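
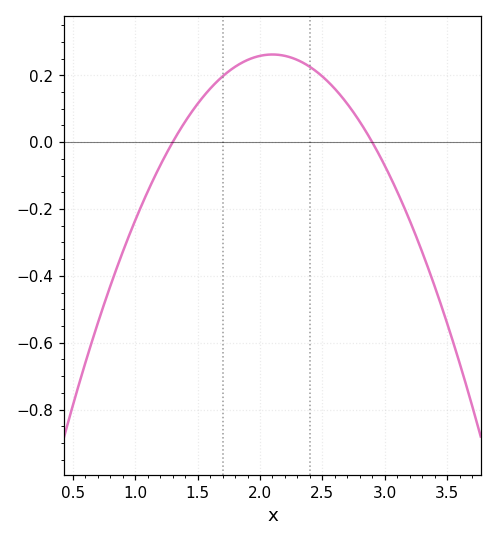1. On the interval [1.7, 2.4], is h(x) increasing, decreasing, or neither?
neither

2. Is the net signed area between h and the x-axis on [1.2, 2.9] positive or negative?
positive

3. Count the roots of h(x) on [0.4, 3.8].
2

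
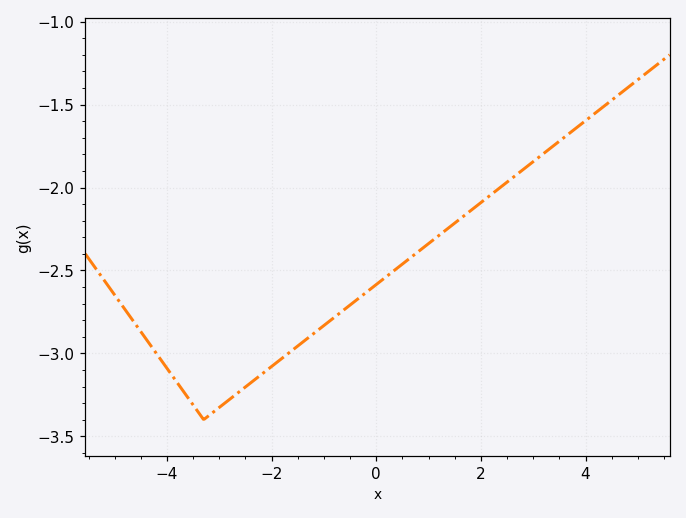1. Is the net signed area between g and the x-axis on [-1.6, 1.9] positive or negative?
negative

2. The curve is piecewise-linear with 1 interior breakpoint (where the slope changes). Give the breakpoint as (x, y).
(-3.3, -3.4)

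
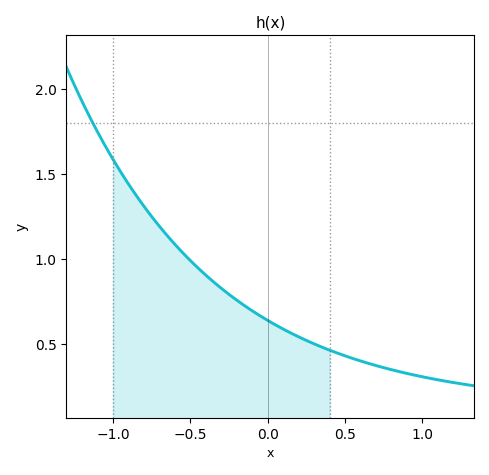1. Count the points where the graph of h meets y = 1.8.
1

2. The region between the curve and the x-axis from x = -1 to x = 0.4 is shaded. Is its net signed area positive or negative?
positive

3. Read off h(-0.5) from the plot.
1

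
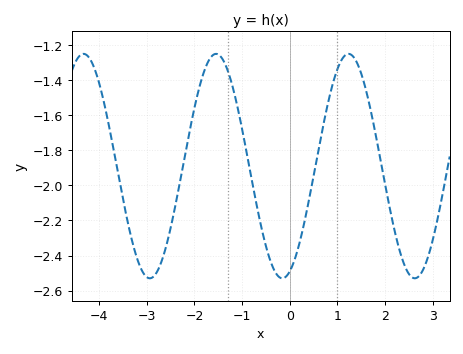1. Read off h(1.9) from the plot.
-1.85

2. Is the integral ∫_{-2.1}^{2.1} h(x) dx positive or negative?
negative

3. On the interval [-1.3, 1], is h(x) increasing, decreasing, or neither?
neither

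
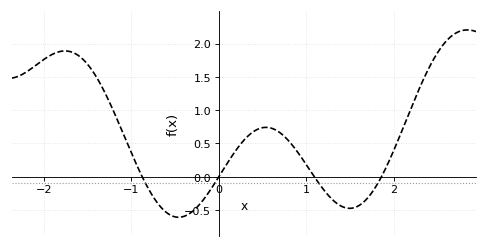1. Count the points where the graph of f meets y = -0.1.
4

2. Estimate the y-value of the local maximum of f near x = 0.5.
0.742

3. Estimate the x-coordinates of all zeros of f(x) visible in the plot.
-0.876, 0, 1.09, 1.86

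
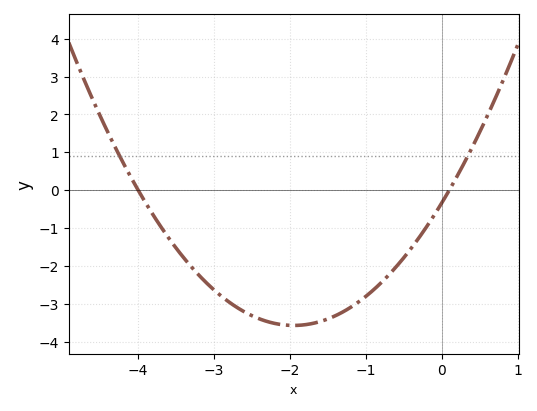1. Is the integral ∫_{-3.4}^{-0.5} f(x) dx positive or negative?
negative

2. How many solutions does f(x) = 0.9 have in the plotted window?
2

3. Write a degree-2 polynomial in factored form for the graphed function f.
y = 0.85(x + 4)(x - 0.1)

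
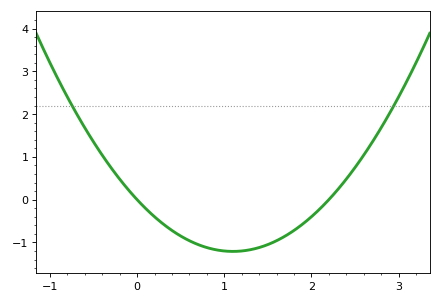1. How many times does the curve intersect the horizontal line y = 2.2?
2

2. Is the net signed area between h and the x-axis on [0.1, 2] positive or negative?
negative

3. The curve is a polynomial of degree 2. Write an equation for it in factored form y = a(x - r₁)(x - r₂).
y = 1(x - 0)(x - 2.2)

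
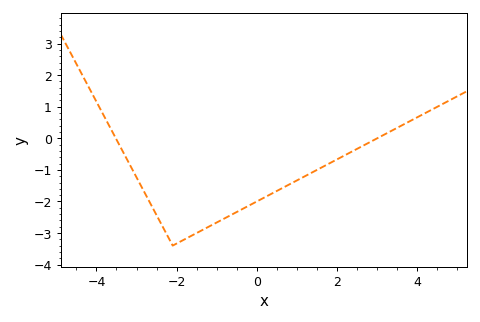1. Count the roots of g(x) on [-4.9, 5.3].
2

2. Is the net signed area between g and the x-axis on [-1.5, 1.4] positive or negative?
negative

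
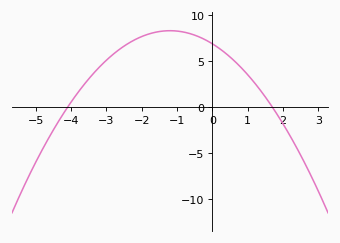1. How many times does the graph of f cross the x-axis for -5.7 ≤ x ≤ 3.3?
2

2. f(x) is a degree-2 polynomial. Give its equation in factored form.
y = -0.99(x + 4.1)(x - 1.7)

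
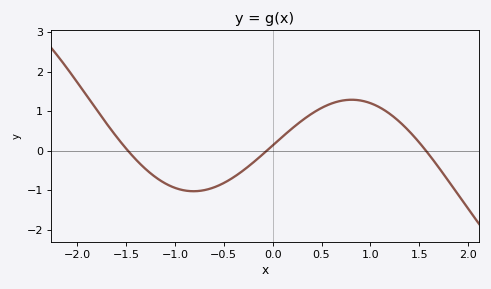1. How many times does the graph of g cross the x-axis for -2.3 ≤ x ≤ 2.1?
3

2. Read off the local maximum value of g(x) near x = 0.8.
1.29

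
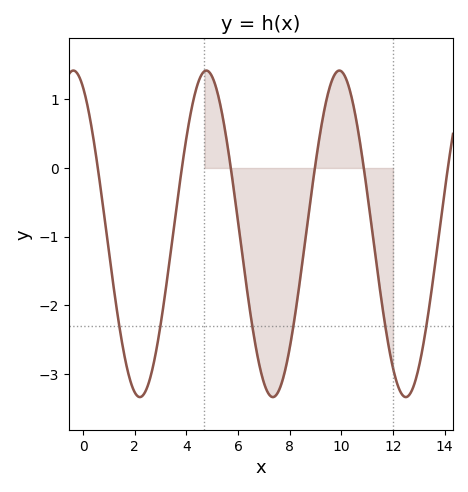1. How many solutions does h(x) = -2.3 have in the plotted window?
6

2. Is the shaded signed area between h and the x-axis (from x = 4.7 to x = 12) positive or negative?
negative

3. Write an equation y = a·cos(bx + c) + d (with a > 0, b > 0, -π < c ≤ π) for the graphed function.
y = 2.38cos(1.22x + 0.462) - 0.96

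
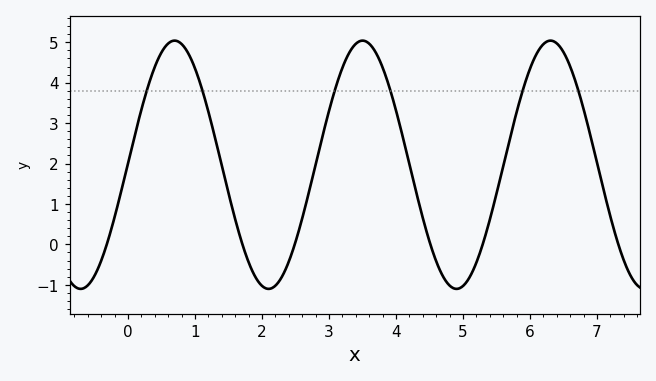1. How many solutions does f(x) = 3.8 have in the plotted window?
6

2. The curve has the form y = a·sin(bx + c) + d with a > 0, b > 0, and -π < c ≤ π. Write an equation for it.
y = 3.07sin(2.2x + 0.01) + 1.97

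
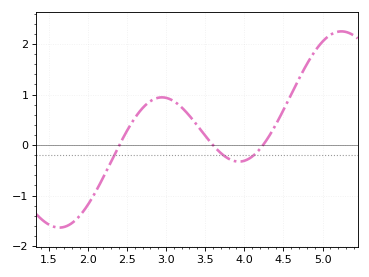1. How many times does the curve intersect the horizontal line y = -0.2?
3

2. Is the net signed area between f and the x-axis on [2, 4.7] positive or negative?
positive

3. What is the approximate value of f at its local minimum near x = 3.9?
-0.3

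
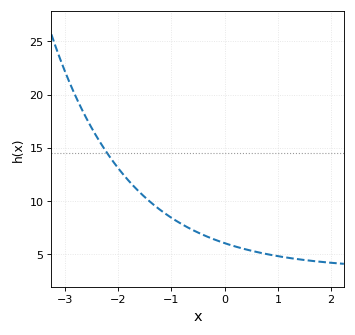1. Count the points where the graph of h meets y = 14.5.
1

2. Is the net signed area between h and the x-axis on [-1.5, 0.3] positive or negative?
positive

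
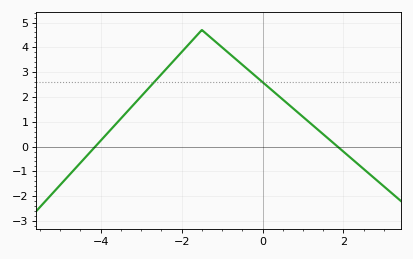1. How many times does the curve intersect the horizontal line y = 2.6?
2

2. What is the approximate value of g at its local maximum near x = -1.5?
4.7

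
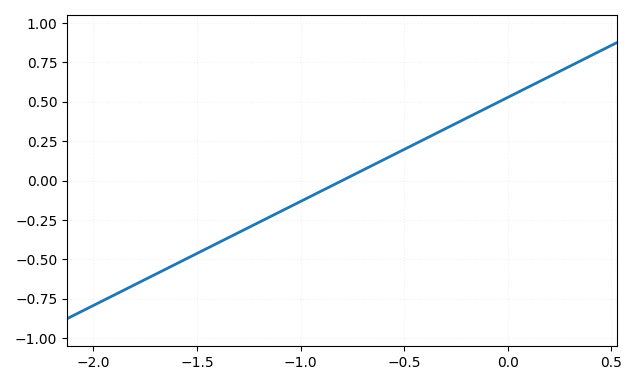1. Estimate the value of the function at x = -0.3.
0.33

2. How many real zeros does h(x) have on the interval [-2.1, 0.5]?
1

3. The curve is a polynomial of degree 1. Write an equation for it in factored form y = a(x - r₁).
y = 0.66(x + 0.8)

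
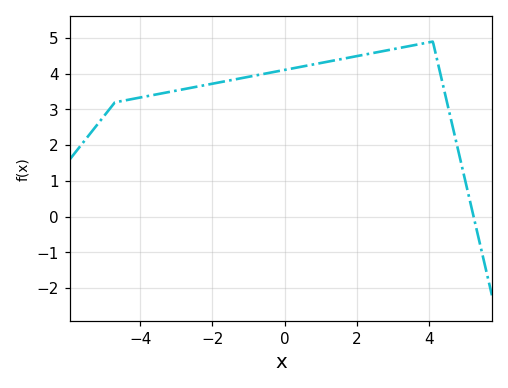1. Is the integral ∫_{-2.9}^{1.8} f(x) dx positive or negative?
positive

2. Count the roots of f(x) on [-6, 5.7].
1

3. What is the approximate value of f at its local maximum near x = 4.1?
4.9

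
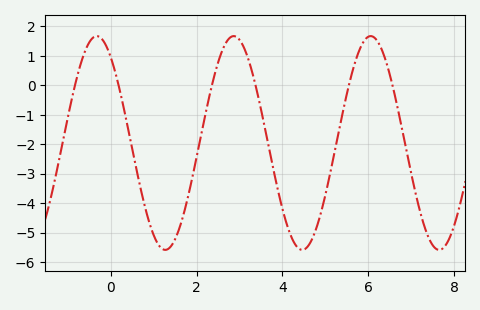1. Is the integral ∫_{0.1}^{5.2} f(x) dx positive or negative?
negative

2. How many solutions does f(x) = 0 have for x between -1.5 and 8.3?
6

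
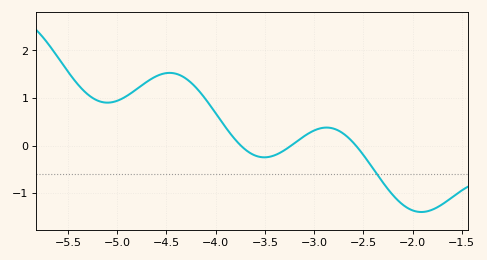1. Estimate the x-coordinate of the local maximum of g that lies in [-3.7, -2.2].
-2.87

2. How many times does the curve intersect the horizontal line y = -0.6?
1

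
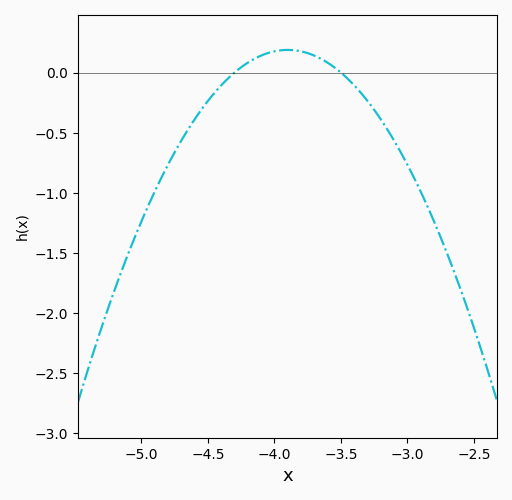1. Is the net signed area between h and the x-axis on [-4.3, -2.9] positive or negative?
negative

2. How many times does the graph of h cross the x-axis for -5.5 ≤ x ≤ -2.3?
2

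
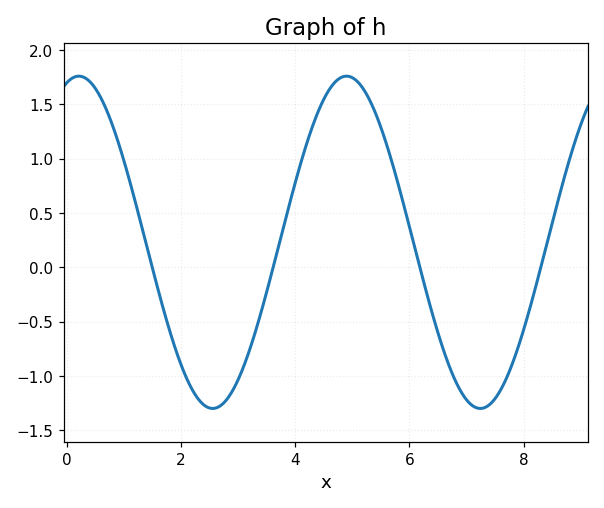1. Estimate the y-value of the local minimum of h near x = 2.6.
-1.3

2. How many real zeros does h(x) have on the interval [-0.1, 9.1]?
4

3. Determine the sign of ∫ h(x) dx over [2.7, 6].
positive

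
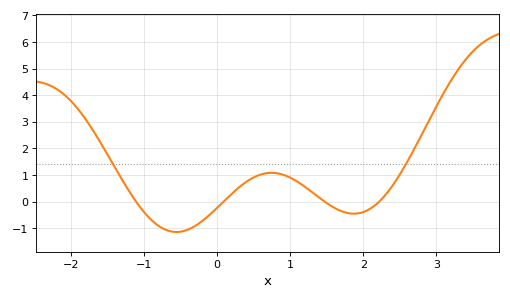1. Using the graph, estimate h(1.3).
0.353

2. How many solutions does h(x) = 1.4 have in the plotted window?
2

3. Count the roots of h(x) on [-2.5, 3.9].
4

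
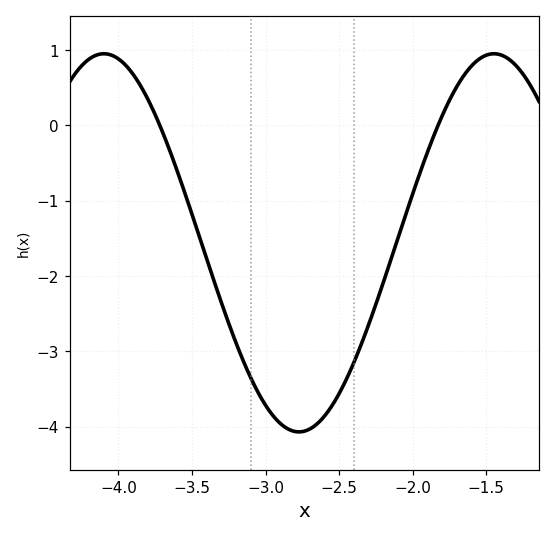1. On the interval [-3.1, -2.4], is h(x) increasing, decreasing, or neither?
neither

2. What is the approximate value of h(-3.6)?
-0.6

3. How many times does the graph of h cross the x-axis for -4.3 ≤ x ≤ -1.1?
2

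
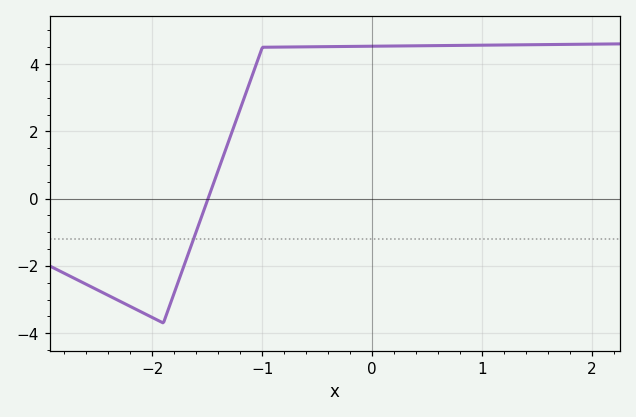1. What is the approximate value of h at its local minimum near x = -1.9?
-3.7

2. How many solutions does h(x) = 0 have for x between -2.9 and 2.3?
1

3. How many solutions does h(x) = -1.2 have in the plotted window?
1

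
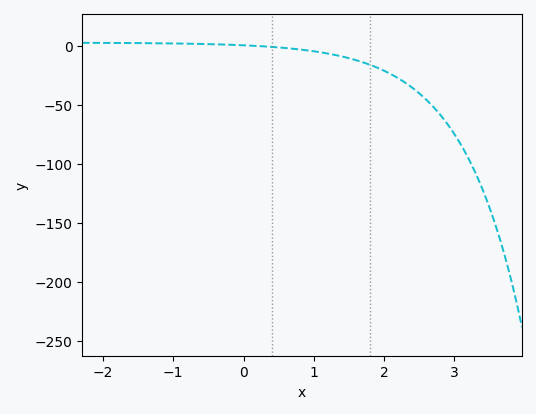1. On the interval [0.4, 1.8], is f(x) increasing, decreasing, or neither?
decreasing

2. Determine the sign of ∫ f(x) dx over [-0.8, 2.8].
negative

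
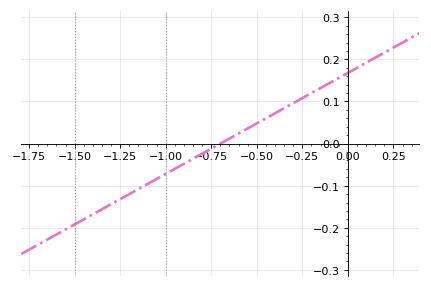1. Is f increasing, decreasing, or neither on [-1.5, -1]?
increasing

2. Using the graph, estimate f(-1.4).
-0.17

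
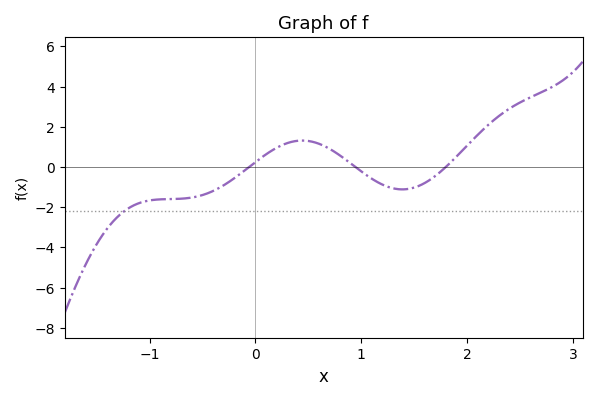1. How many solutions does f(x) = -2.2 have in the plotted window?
1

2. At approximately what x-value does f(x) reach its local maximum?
0.441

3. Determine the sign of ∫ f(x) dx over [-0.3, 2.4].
positive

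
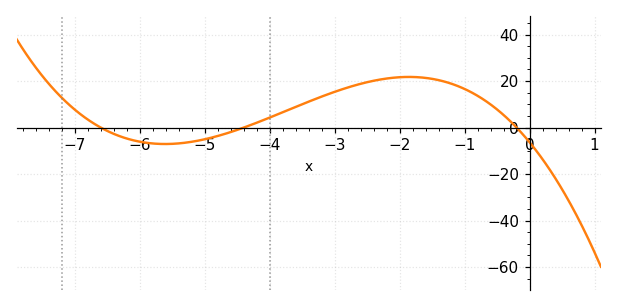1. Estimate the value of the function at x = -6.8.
3.45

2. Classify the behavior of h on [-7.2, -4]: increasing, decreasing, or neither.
neither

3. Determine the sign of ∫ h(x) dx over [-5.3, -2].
positive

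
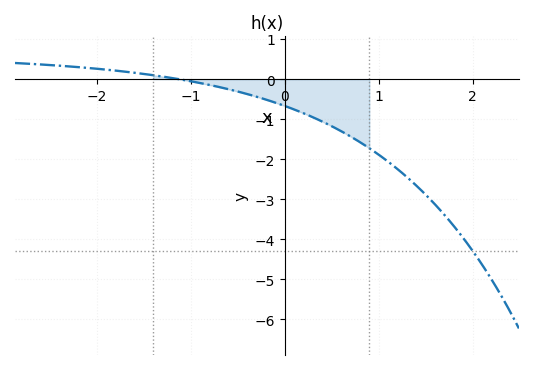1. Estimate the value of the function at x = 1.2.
-2.25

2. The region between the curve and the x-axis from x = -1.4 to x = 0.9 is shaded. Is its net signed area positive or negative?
negative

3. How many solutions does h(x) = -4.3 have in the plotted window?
1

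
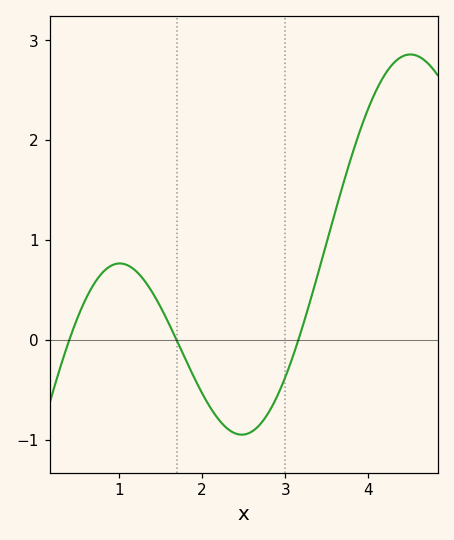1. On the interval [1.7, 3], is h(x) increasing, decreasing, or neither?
neither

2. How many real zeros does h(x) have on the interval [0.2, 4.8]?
3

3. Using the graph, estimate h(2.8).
-0.7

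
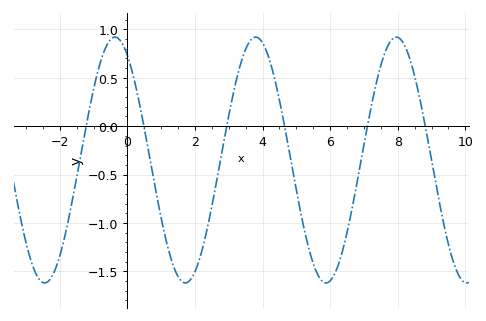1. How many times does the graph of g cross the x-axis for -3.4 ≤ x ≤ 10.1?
6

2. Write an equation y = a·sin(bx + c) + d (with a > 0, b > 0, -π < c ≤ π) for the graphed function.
y = 1.27sin(1.5x + 2.1) - 0.35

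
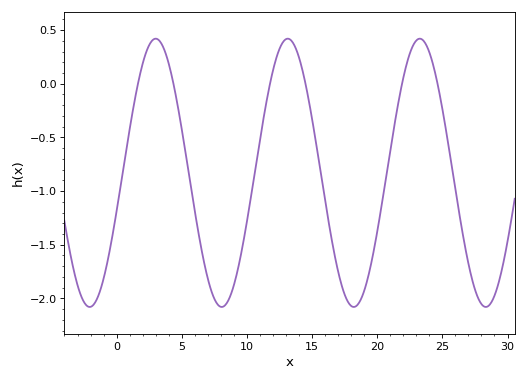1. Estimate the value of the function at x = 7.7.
-2.05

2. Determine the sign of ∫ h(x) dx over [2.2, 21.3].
negative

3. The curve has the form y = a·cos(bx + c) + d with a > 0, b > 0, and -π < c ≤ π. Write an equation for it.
y = 1.25cos(0.62x - 1.9) - 0.83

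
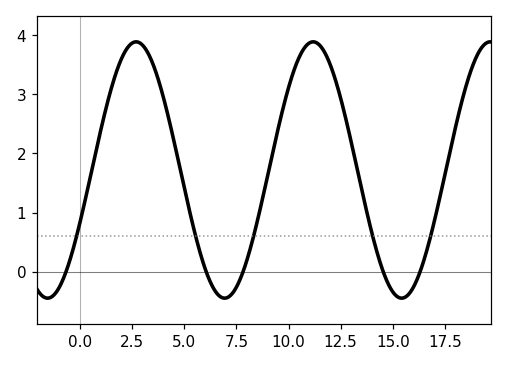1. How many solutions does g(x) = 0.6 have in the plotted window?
5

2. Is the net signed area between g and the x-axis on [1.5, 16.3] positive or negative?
positive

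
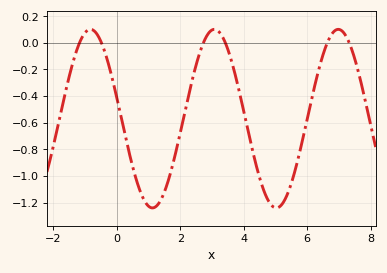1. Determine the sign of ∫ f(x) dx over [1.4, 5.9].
negative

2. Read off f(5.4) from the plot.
-1.12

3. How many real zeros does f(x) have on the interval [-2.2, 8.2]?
6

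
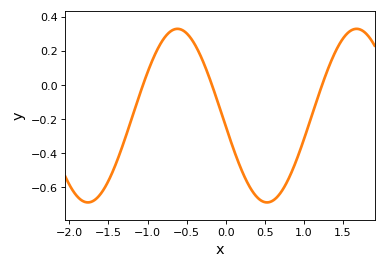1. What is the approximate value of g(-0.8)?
0.26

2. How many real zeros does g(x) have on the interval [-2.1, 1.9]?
3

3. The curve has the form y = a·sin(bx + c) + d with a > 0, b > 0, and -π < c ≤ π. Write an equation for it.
y = 0.51sin(2.7x - 3) - 0.18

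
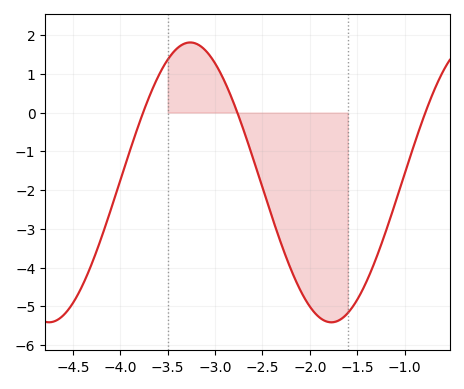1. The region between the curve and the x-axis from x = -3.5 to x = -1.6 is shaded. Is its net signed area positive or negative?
negative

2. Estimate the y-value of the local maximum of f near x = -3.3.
1.81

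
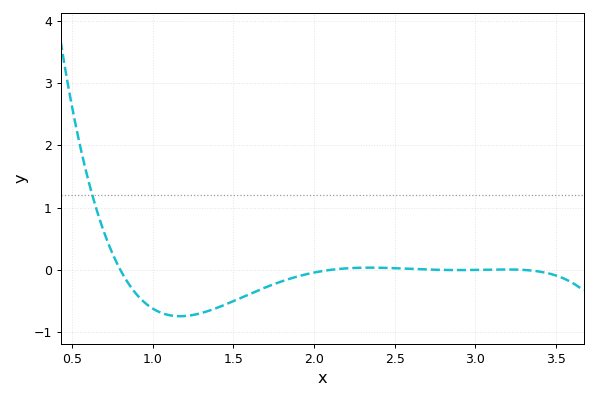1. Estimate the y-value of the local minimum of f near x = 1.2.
-0.7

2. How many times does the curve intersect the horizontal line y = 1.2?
1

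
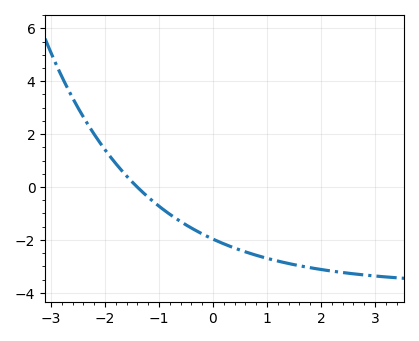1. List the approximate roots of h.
-1.4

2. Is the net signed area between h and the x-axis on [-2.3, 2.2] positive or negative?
negative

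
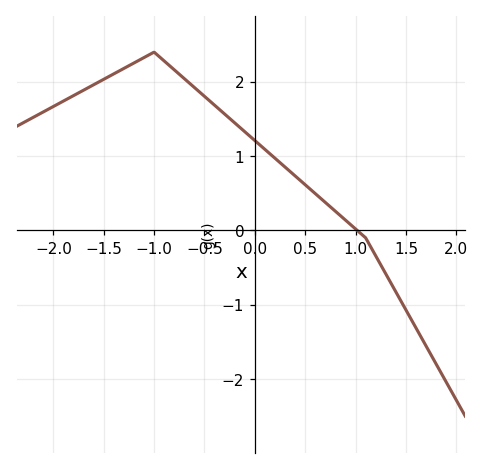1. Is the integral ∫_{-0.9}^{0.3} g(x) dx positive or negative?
positive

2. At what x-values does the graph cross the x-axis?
1.02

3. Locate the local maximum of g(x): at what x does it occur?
-1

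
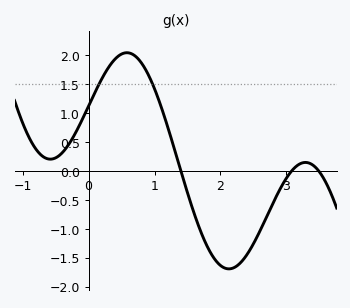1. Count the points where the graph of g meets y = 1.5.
2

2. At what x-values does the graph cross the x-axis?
1.4, 3.08, 3.49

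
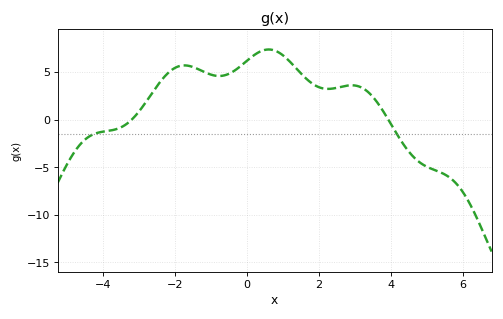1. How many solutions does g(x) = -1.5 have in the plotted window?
2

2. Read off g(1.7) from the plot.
4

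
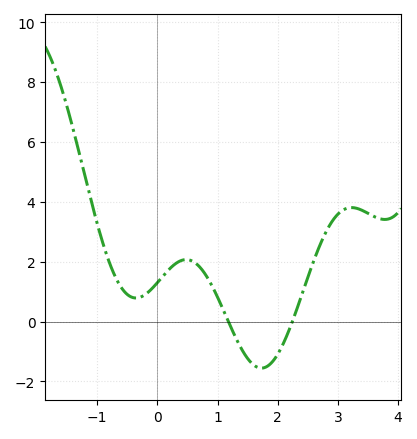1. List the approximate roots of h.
1.18, 2.24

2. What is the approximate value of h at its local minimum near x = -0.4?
0.788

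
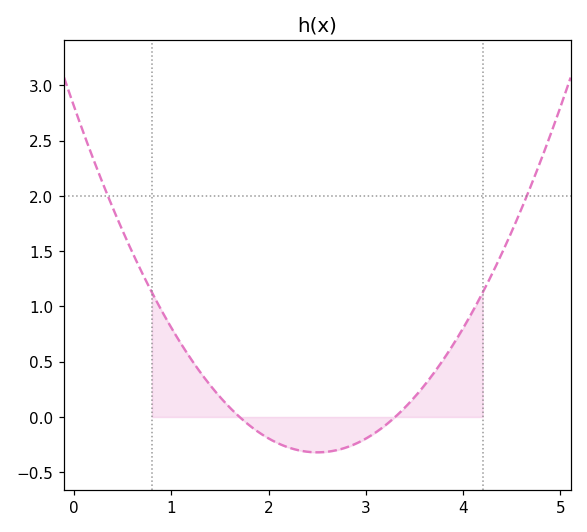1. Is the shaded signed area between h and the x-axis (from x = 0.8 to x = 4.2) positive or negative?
positive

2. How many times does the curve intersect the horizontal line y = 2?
2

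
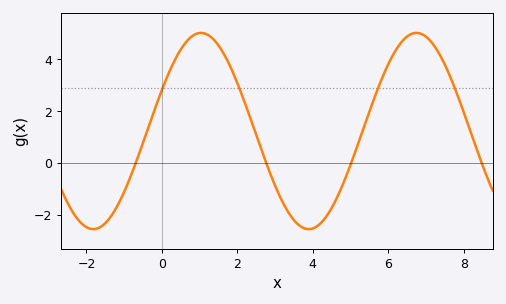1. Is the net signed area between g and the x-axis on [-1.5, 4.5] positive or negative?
positive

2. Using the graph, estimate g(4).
-2.6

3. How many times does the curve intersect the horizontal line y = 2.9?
4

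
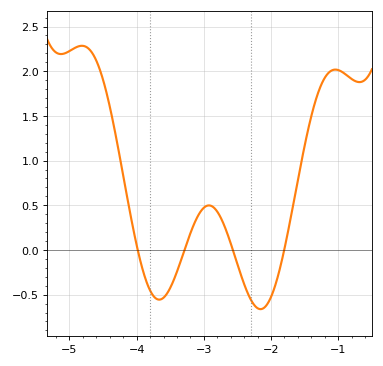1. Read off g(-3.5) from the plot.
-0.4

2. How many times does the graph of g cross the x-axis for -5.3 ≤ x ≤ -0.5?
4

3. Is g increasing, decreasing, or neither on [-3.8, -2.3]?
neither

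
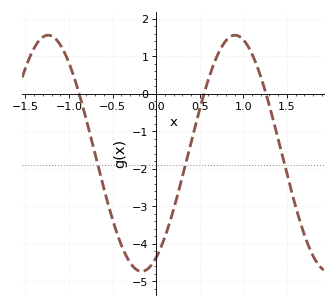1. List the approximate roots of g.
-0.9, 0.55, 1.25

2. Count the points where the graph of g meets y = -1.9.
3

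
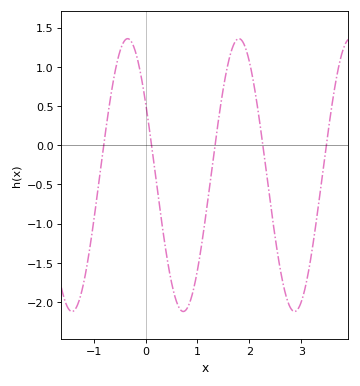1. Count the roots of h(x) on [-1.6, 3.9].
5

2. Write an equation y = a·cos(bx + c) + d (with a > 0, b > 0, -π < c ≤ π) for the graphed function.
y = 1.74cos(2.9x + 1) - 0.38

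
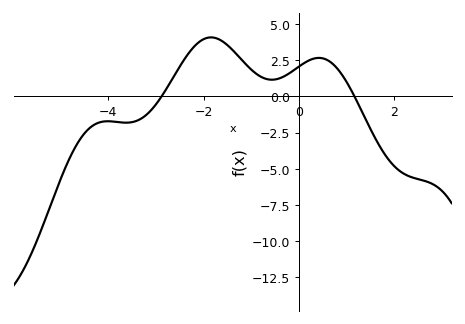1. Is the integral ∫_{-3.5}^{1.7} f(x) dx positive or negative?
positive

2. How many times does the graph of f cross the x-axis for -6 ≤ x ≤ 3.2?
2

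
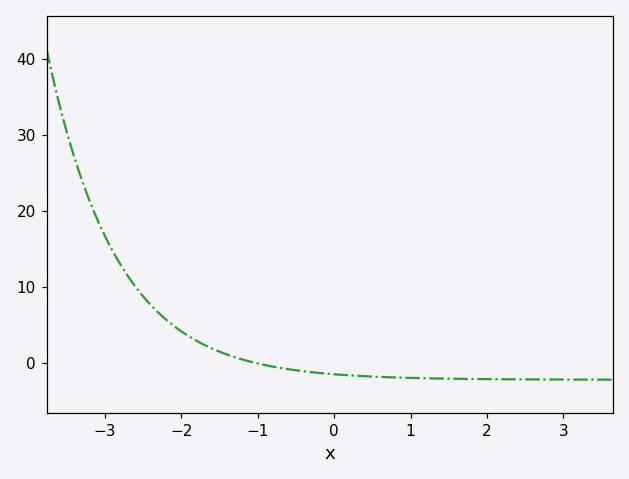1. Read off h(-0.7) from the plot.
-0.656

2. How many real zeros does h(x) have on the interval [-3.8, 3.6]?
1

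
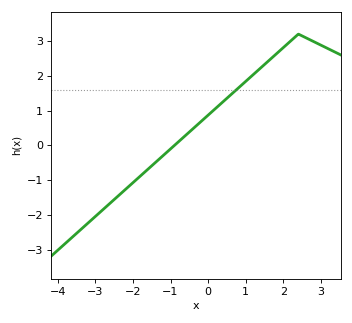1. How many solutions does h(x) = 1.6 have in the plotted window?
1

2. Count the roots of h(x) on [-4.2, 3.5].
1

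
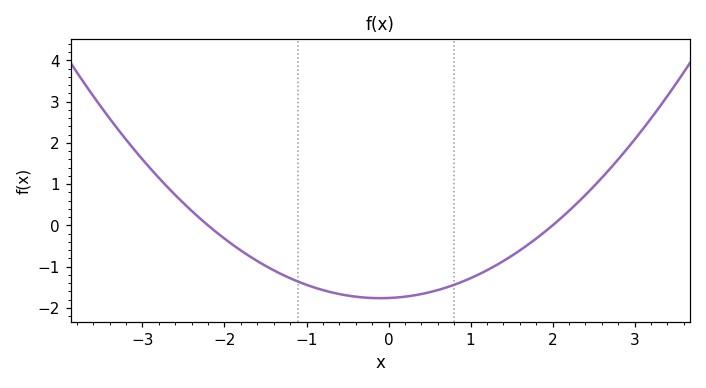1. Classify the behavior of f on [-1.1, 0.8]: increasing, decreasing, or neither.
neither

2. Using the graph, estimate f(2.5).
0.9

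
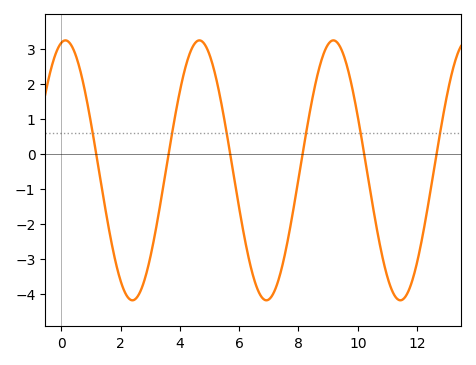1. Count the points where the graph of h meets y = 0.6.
6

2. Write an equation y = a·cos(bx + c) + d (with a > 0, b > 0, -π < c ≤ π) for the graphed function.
y = 3.71cos(1.4x - 0.19) - 0.46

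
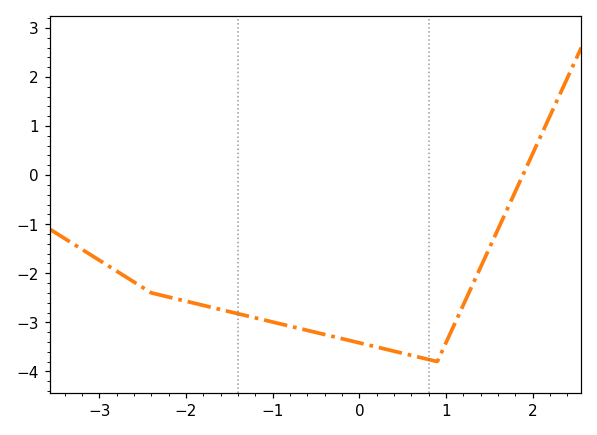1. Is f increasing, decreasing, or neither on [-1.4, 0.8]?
decreasing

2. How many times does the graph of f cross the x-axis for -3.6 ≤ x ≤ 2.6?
1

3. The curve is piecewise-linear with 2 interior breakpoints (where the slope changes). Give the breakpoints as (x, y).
(-2.4, -2.4); (0.9, -3.8)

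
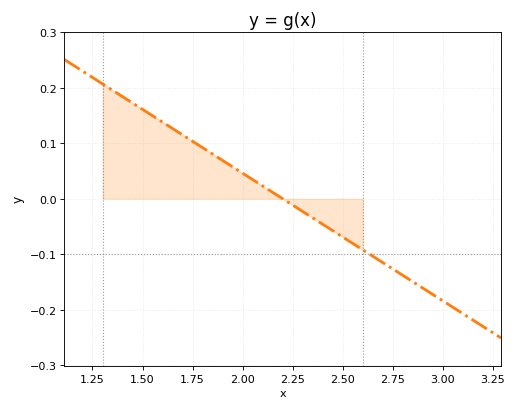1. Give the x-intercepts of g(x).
2.2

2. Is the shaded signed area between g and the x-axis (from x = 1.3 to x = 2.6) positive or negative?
positive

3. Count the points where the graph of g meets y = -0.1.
1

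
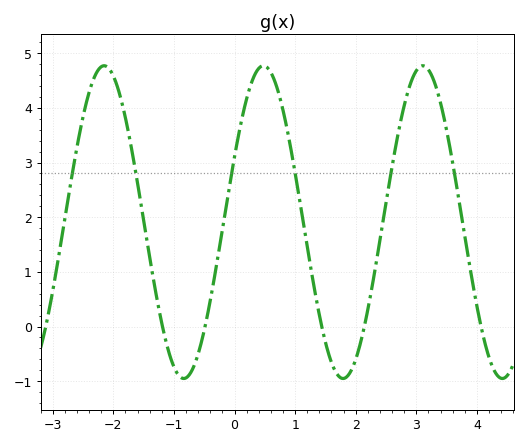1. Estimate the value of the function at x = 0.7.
4.37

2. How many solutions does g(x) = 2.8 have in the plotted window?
6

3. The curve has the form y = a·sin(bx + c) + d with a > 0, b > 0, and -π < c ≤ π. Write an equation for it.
y = 2.86sin(2.39x + 0.432) + 1.91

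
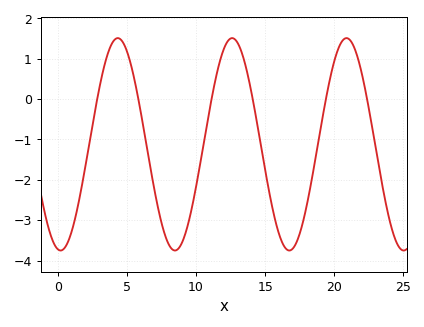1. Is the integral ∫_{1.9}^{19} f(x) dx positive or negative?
negative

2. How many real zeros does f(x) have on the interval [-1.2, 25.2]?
6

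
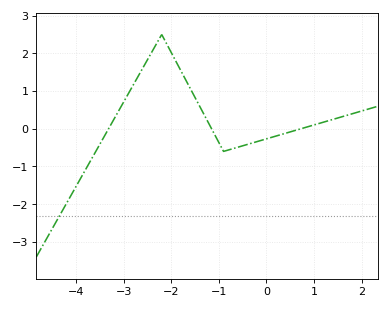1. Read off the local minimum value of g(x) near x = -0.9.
-0.599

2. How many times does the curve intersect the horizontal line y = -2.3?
1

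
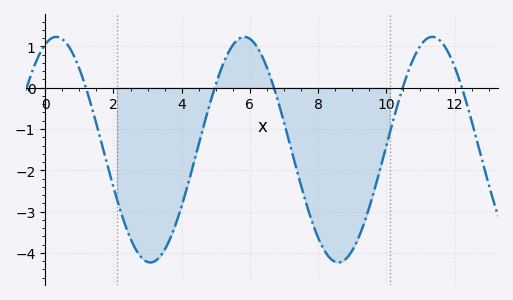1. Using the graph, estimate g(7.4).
-2.1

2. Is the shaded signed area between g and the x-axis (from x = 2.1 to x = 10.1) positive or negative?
negative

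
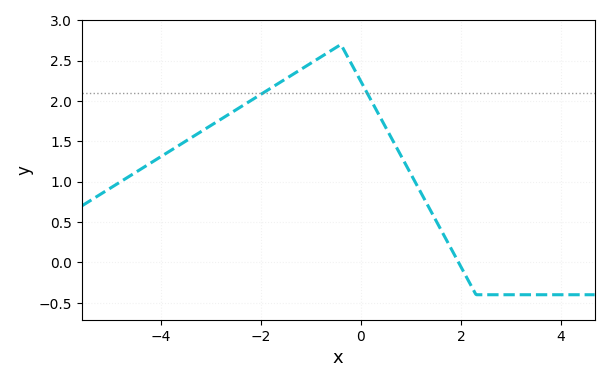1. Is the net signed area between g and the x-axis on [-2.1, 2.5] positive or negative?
positive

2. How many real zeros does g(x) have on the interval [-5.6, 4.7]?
1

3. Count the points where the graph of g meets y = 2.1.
2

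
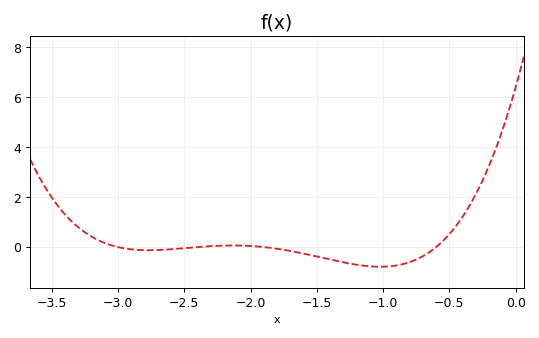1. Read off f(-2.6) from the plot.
0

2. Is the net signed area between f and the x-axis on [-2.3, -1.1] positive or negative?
negative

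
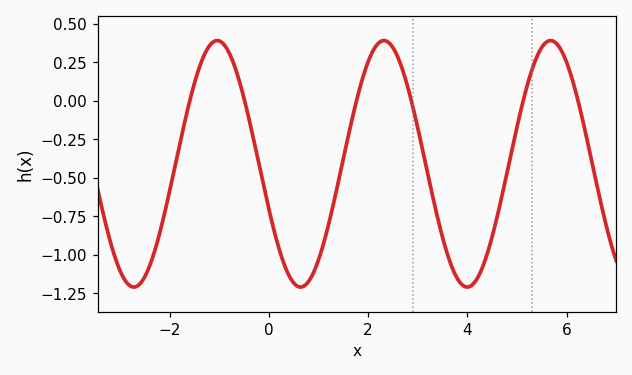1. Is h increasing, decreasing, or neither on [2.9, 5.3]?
neither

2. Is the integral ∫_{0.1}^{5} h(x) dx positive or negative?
negative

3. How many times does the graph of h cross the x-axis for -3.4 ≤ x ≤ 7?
6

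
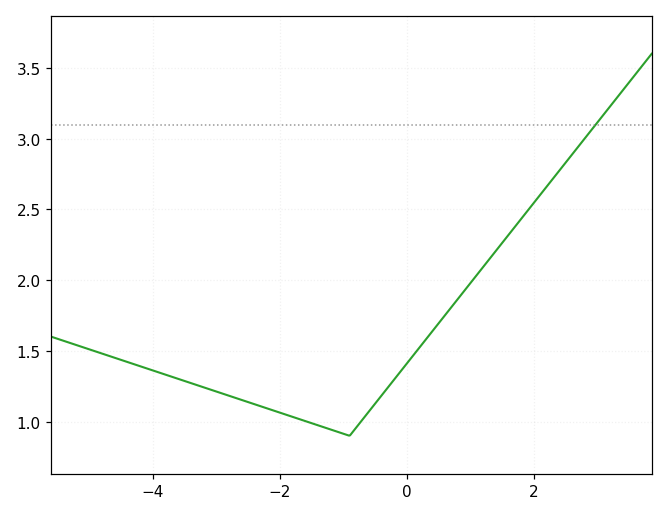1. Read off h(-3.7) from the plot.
1.32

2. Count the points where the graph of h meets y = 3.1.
1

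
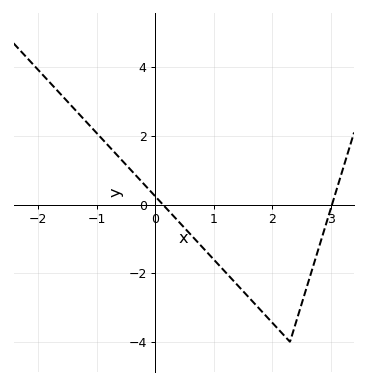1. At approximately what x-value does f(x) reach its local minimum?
2.3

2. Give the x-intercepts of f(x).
0.1, 3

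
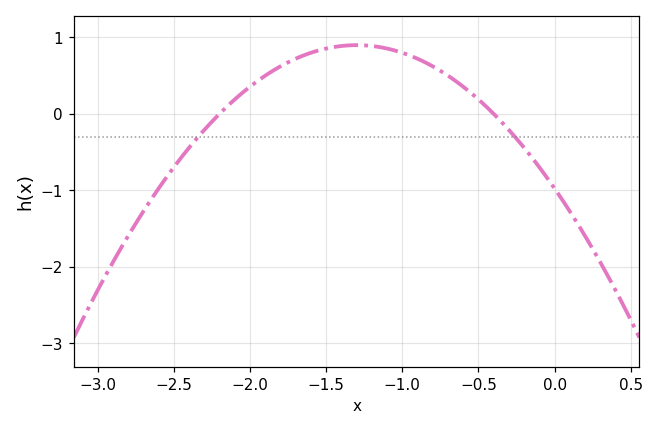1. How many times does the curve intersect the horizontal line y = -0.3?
2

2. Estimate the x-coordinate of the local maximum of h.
-1.3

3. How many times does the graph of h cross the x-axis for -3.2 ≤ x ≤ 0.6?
2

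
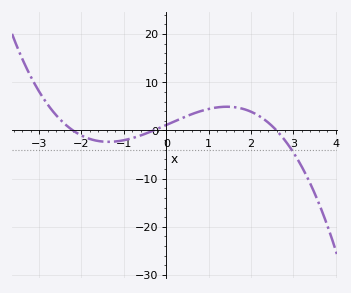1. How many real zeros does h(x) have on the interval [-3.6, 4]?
3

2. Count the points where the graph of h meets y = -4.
1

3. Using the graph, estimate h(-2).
-1.05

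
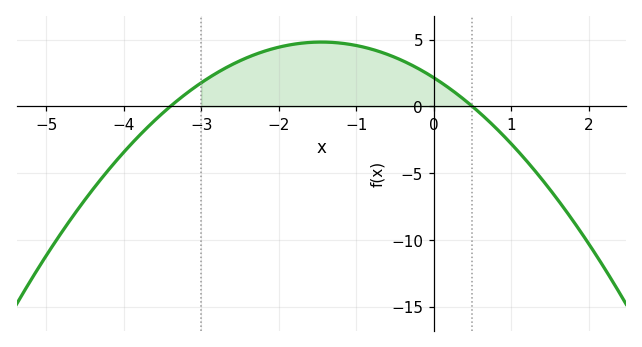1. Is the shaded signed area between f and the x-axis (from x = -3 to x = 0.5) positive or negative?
positive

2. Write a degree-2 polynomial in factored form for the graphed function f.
y = -1.27(x + 3.4)(x - 0.5)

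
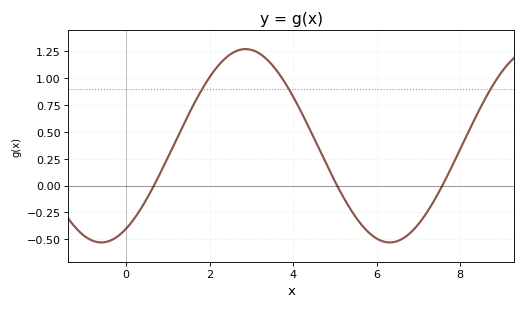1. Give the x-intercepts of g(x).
0.6, 5, 7.6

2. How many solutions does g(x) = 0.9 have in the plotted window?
3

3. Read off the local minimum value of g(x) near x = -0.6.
-0.55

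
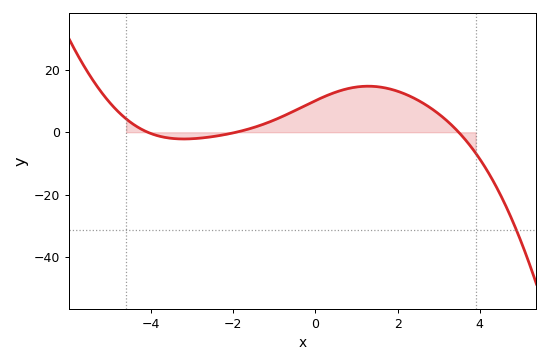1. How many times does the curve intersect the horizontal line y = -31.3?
1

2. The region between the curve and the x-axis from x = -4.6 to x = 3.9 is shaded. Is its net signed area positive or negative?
positive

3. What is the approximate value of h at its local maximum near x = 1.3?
14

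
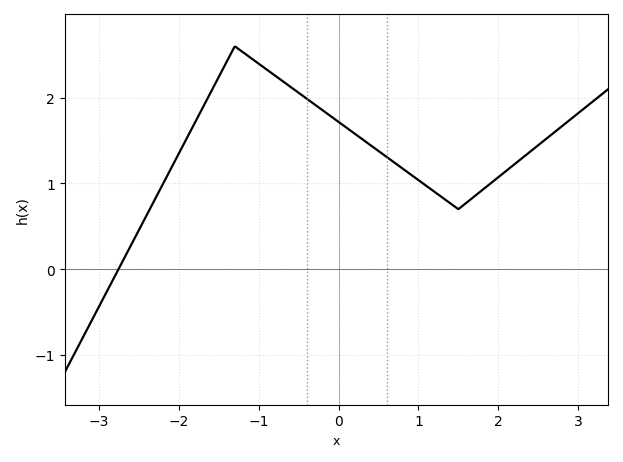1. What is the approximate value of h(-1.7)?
1.9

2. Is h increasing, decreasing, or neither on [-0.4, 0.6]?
decreasing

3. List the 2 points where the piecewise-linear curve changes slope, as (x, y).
(-1.3, 2.6); (1.5, 0.7)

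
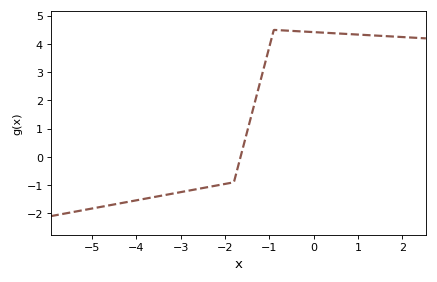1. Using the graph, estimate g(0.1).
4.4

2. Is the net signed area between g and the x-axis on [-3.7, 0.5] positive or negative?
positive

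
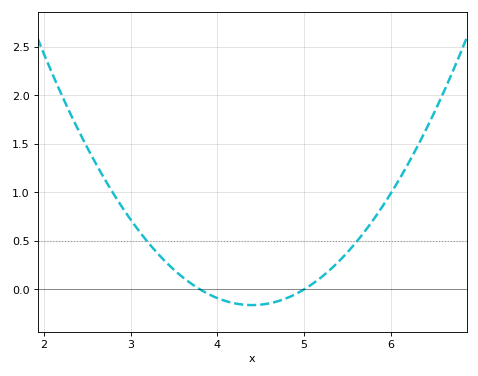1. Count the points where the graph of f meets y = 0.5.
2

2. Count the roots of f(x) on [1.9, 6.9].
2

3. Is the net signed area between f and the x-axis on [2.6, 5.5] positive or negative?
positive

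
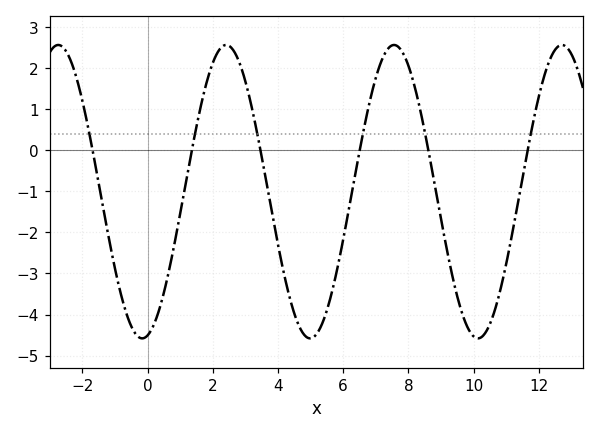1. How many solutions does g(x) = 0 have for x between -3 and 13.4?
6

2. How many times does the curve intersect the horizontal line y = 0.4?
6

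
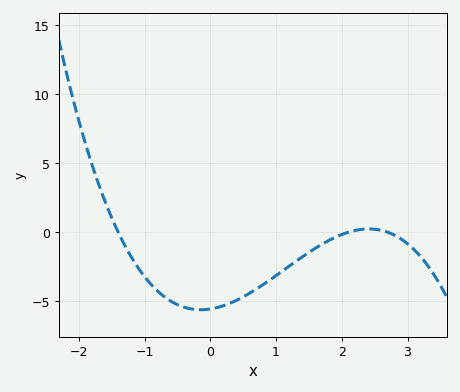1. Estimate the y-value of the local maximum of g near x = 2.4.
0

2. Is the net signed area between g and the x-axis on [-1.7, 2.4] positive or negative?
negative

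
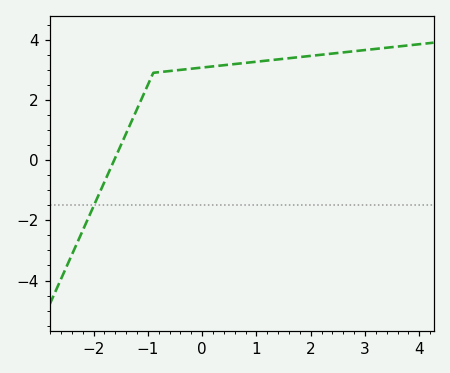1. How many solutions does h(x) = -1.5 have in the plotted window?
1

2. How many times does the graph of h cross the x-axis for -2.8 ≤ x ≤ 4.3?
1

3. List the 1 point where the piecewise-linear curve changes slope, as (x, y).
(-0.9, 2.9)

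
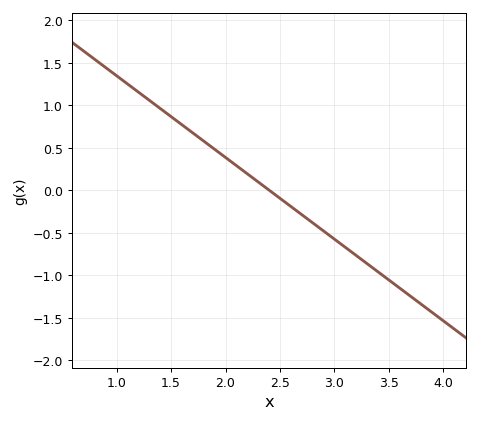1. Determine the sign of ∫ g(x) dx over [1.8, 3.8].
negative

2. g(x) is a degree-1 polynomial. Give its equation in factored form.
y = -0.96(x - 2.4)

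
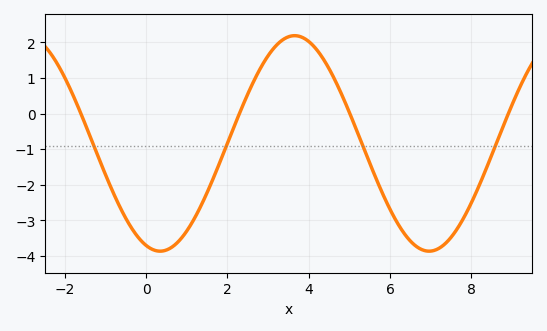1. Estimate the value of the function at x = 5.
0.033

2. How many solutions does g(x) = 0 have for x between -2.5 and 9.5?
4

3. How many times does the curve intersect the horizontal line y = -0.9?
4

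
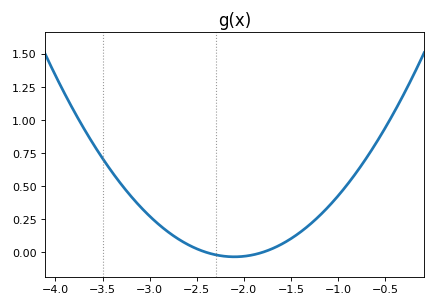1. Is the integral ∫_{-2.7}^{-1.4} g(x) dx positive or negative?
positive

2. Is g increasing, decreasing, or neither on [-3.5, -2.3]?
decreasing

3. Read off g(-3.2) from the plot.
0.42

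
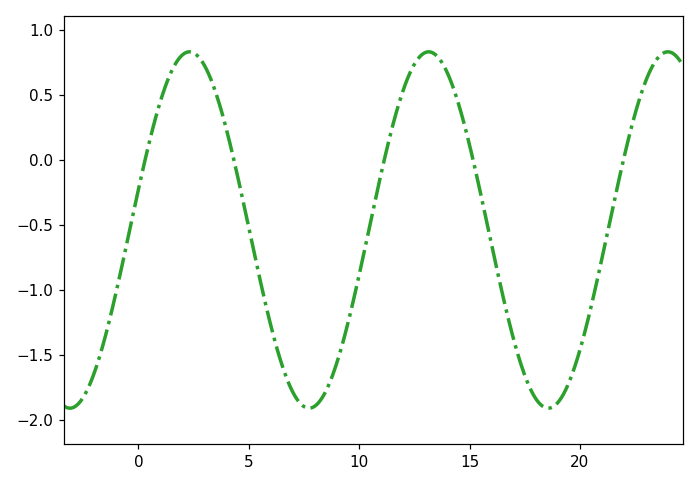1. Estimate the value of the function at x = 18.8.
-1.9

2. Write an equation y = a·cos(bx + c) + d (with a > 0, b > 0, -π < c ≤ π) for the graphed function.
y = 1.37cos(0.58x - 1.34) - 0.54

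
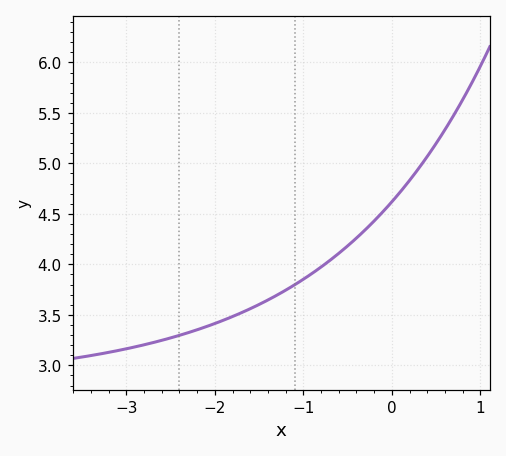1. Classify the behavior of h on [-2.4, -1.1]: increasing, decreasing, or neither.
increasing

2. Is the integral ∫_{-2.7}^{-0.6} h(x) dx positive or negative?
positive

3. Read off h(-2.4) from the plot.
3.3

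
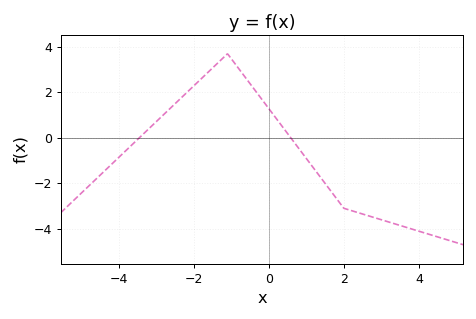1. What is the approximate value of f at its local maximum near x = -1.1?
3.6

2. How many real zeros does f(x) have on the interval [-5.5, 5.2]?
2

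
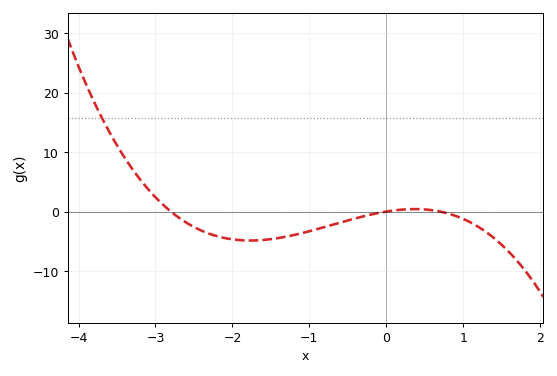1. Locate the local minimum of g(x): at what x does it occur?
-1.77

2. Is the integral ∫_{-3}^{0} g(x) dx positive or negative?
negative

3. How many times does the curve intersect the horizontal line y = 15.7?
1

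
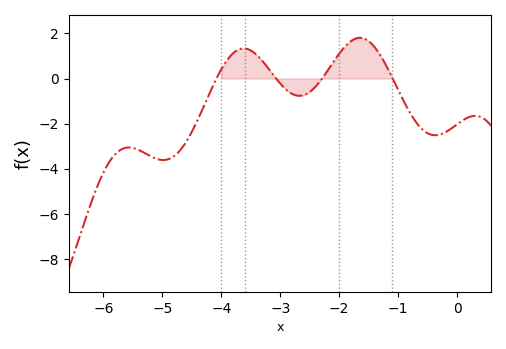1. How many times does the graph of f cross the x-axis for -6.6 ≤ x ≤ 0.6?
4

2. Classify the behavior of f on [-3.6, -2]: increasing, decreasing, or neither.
neither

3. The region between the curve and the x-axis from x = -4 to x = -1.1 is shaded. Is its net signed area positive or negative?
positive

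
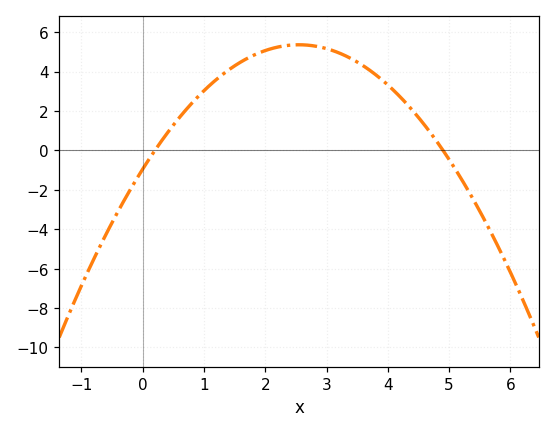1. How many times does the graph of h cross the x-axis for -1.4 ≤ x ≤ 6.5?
2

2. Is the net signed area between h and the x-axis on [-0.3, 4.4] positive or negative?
positive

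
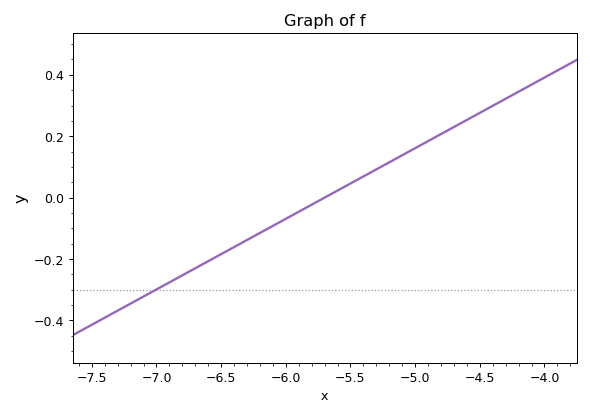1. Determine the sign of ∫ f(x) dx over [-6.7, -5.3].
negative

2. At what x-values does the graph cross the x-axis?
-5.7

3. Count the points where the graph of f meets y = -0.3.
1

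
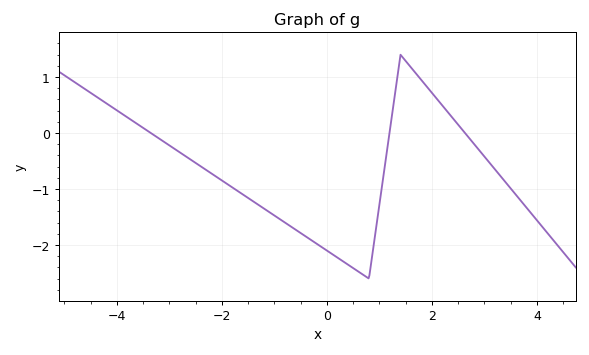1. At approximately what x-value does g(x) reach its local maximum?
1.4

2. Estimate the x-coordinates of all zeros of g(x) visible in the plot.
-3.4, 1.2, 2.6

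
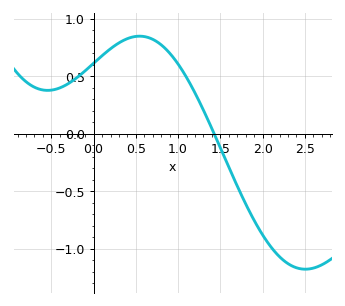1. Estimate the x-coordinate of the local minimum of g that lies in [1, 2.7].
2.51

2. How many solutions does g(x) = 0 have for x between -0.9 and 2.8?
1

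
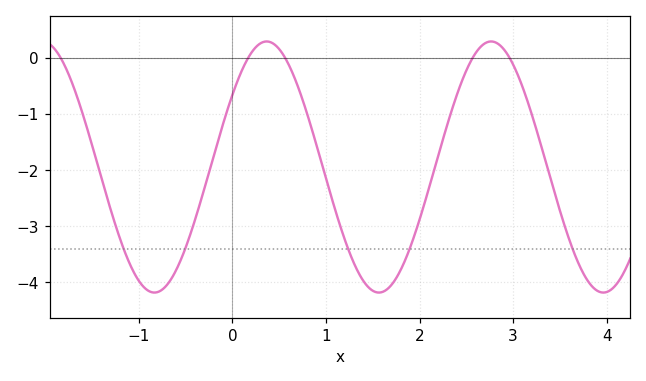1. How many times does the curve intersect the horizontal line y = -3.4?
5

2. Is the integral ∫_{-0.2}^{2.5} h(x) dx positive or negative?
negative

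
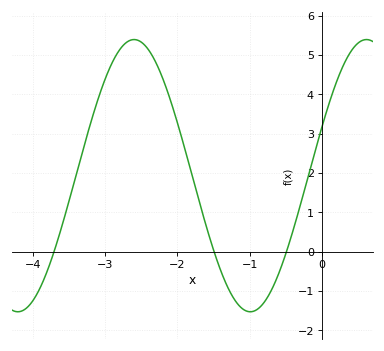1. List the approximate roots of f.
-3.7, -1.5, -0.5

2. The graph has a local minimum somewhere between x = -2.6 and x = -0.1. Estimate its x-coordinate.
-1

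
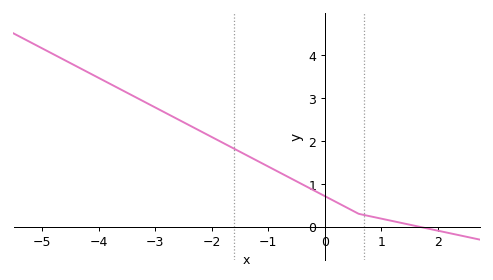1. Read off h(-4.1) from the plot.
3.53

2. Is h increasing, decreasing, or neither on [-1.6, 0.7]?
decreasing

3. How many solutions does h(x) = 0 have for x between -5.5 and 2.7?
1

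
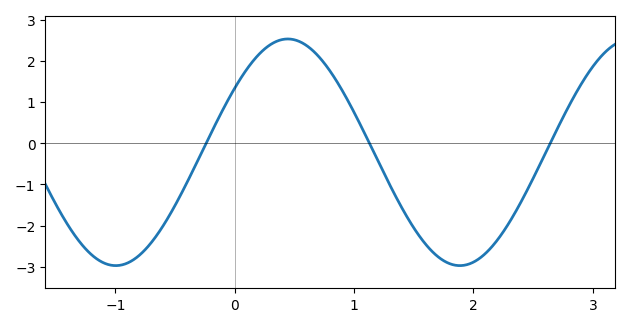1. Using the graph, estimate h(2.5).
-0.853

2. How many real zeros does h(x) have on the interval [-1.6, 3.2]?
3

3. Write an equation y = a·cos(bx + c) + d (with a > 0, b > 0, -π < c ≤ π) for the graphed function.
y = 2.75cos(2.18x - 0.97) - 0.22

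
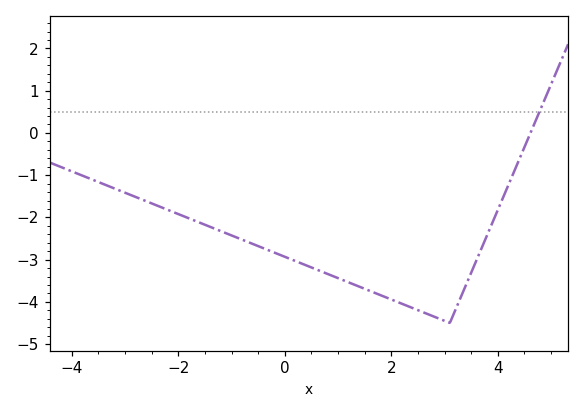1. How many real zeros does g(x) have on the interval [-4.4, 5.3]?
1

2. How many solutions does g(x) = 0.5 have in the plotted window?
1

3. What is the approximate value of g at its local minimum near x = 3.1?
-4.5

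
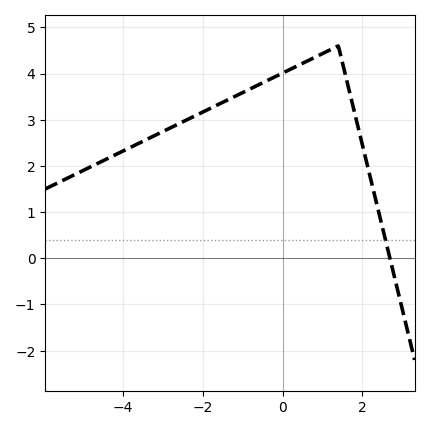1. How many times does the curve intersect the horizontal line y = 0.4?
1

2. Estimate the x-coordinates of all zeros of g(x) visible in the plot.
2.6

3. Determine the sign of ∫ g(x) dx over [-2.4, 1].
positive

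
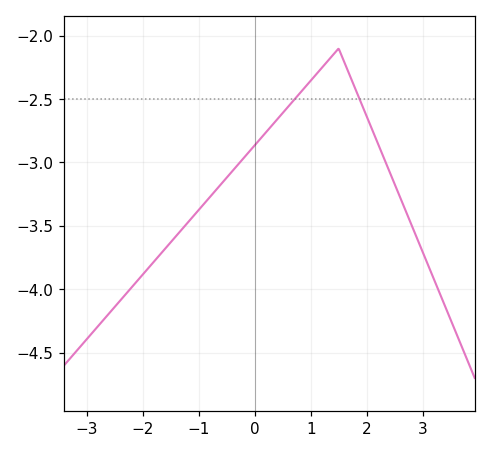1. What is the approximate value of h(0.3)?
-2.7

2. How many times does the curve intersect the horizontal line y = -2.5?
2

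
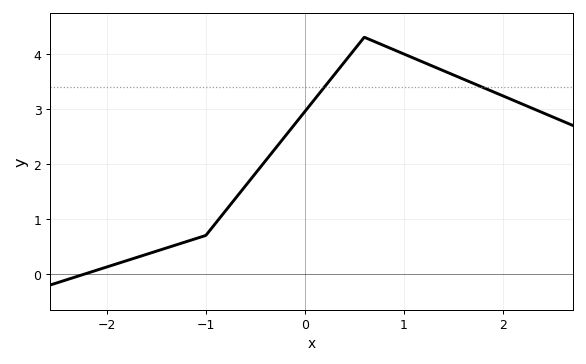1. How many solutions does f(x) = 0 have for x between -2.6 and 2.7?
1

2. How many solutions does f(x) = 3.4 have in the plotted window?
2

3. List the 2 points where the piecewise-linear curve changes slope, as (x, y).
(-1, 0.7); (0.6, 4.3)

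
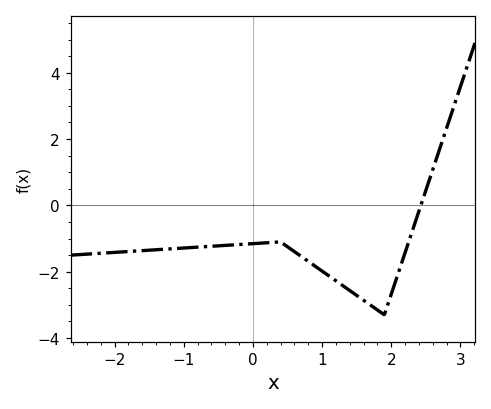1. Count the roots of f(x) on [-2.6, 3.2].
1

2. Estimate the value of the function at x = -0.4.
-1.21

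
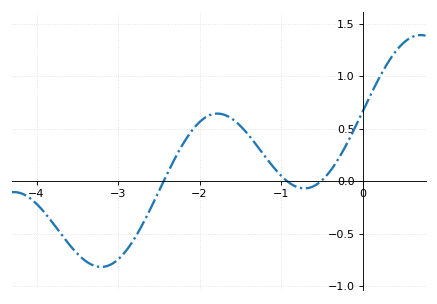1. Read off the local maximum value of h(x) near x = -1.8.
0.642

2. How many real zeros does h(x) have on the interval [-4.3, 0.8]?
3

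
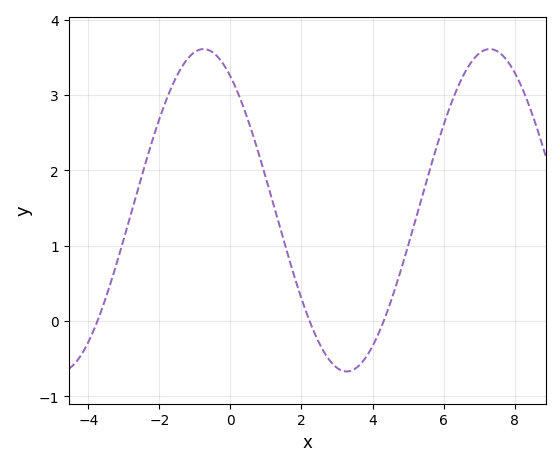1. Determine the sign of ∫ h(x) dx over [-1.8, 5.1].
positive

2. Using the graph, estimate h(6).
2.6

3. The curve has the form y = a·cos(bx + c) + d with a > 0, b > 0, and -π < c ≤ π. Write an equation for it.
y = 2.14cos(0.78x + 0.59) + 1.47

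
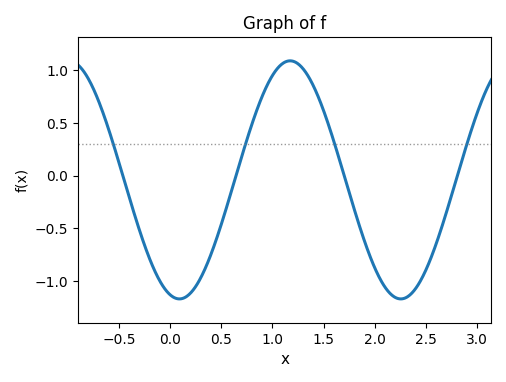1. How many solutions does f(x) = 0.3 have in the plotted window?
4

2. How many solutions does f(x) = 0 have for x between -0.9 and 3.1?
4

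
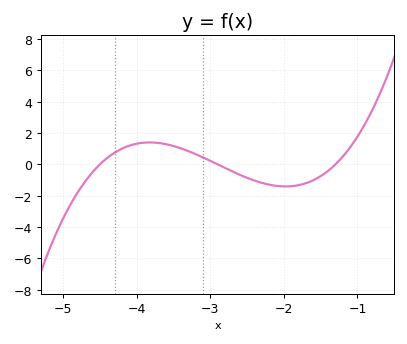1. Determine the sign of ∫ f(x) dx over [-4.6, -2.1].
positive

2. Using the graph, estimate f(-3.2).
0.659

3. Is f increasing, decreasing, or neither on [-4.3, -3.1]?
neither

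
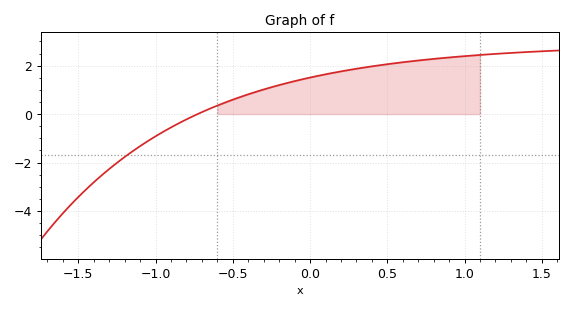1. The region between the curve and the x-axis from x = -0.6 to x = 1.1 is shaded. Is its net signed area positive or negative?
positive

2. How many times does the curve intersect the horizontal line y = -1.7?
1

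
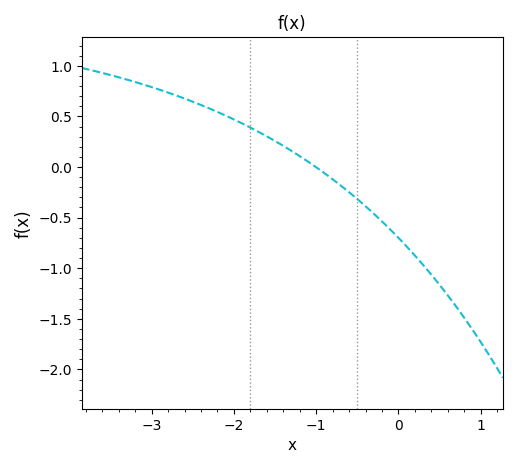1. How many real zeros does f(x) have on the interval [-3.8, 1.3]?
1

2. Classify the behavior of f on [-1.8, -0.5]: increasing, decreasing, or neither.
decreasing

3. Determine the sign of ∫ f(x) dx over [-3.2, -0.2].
positive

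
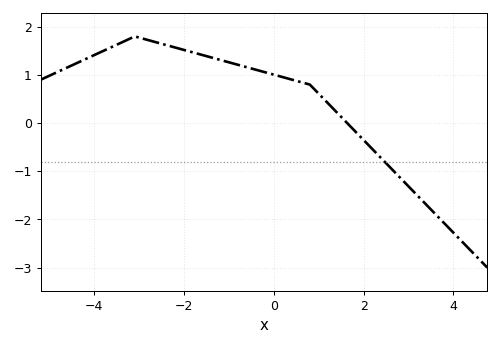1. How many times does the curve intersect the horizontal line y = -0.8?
1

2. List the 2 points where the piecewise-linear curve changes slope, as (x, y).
(-3.1, 1.8); (0.8, 0.8)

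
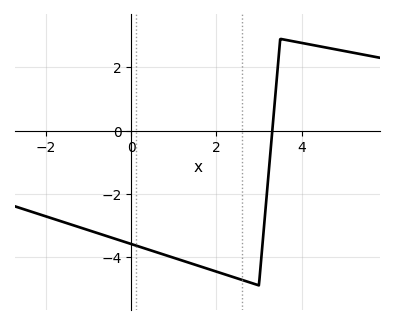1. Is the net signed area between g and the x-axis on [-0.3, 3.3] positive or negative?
negative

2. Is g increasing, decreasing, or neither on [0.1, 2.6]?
decreasing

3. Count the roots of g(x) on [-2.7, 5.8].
1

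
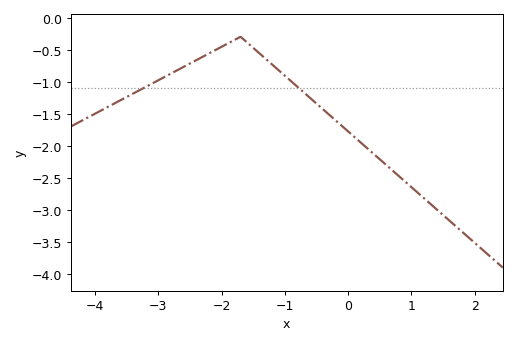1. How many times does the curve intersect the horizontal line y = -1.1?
2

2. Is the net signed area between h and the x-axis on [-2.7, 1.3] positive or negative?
negative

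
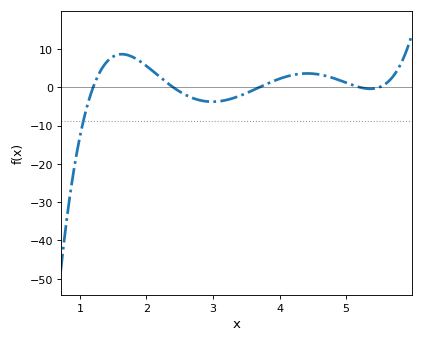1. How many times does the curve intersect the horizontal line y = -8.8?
1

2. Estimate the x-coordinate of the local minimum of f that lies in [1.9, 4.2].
3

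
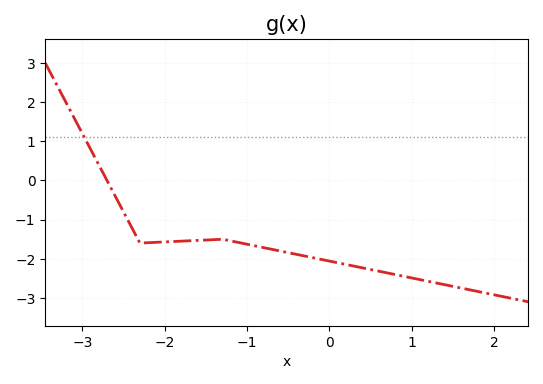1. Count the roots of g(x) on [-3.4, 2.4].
1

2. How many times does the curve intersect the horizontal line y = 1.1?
1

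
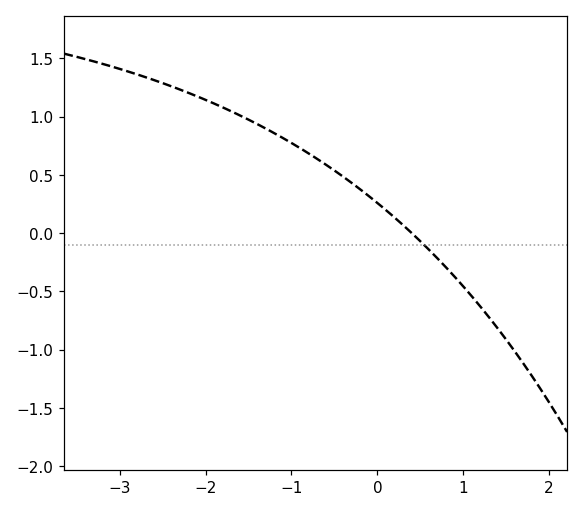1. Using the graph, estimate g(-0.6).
0.589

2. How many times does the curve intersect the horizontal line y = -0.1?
1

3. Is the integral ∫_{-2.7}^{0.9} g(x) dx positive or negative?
positive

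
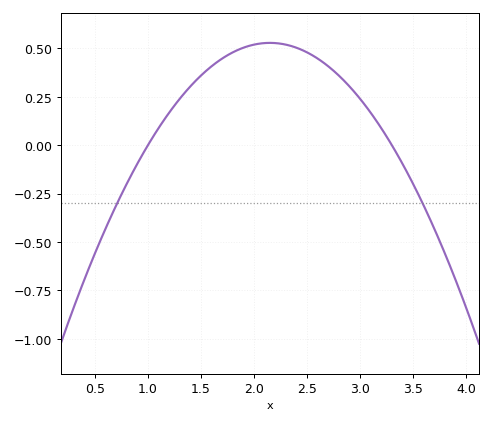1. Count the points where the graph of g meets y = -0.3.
2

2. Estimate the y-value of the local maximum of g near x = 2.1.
0.529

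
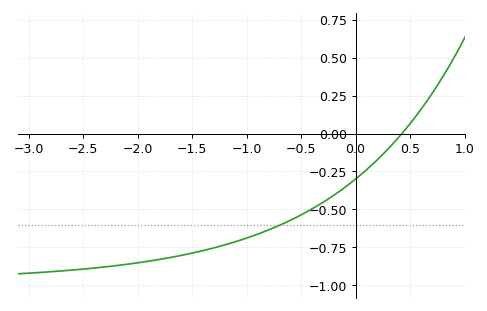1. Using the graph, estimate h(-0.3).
-0.46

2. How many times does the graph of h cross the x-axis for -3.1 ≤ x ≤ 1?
1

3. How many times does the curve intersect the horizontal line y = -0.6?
1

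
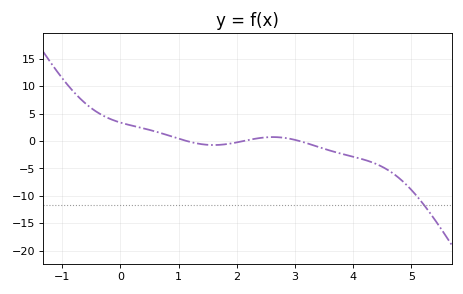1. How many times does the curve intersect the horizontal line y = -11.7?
1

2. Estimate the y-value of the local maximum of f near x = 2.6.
0.725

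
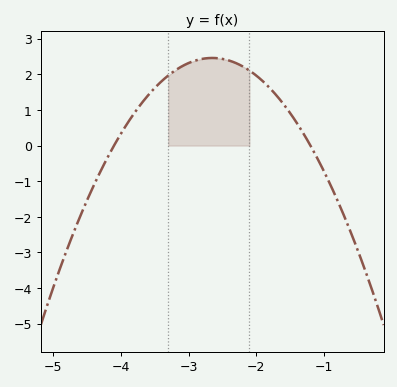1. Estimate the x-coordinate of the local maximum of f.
-2.6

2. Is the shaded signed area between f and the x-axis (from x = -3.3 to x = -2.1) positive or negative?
positive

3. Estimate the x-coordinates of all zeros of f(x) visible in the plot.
-4.1, -1.2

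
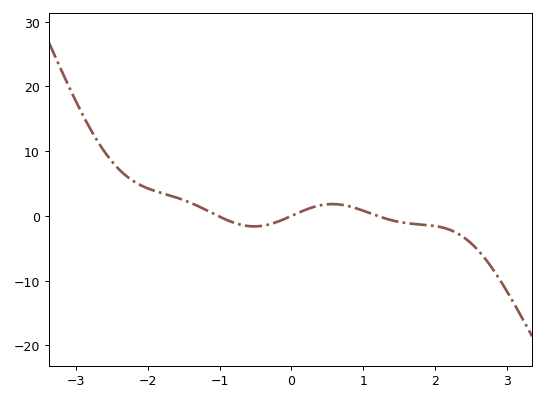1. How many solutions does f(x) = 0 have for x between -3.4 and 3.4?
3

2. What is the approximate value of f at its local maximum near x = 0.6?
1.82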